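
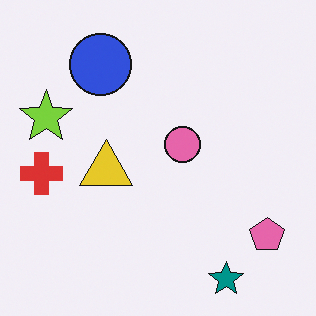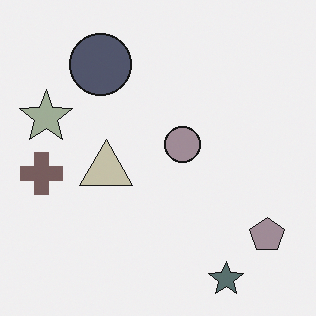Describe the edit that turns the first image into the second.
It was made much more muted (saturation change).

All colors are more muted and greyish — a global saturation change.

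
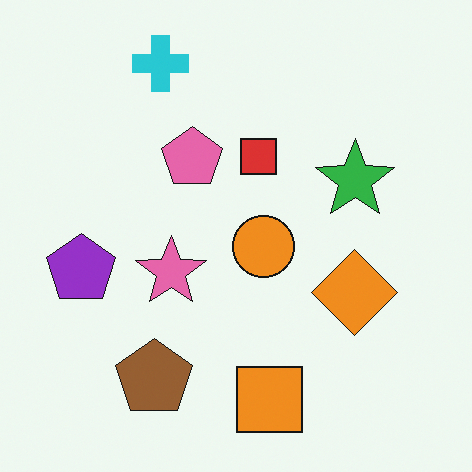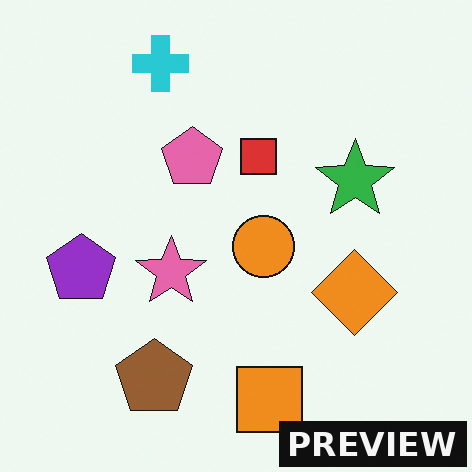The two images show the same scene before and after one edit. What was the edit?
This is the original image watermarked with the text "PREVIEW" in the lower-right corner.

A dark label reading "PREVIEW" appears in the lower-right corner.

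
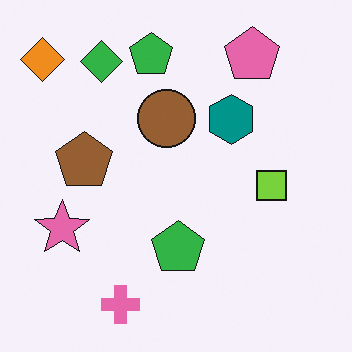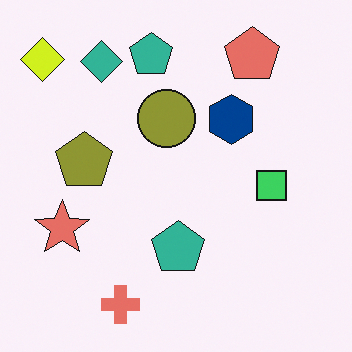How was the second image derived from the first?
This is the original image hue-shifted slightly.

Every shape's color has rotated by the same amount around the hue wheel — a uniform hue shift.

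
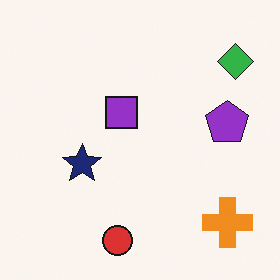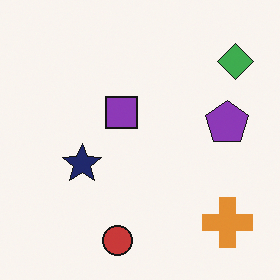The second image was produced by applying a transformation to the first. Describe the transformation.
The transformation is: slightly desaturated.

All colors are more muted and greyish — a global saturation change.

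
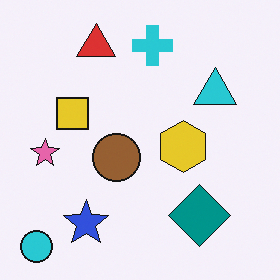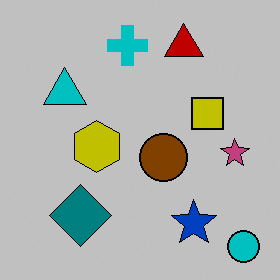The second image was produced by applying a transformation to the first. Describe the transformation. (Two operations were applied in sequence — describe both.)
It was heavily posterized to just a handful of flat colors, then flipped horizontally (left ↔ right).

Each flat color has snapped to a coarser quantized level — most visibly, the near-white background has dropped to a flat grey. The cyan circle is in the bottom-left of the first image and the bottom-right of the second — shapes on opposite sides of the vertical midline have swapped in a mirror flip.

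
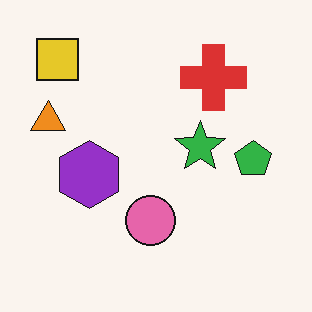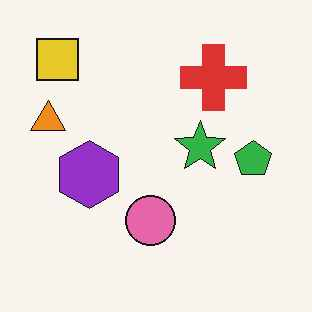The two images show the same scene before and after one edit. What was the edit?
This is the original image JPEG-compressed with visible artifacts.

Blocky 8×8 compression artifacts appear around shape edges and the flat background shows ringing — characteristic JPEG degradation.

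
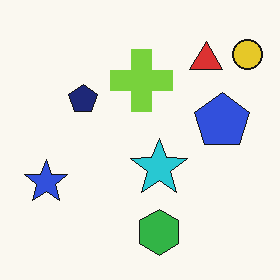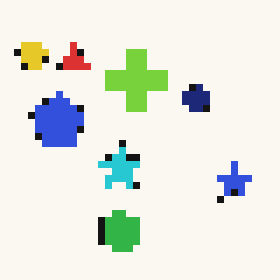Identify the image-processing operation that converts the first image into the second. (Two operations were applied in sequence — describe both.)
The second image is the first moderately pixelated, then flipped horizontally (left ↔ right).

Shapes are reduced to large square blocks; fine edges and outlines are lost — a downscale-then-upscale (mosaic) effect. The yellow circle is in the top-right of the first image and the top-left of the second — shapes on opposite sides of the vertical midline have swapped in a mirror flip.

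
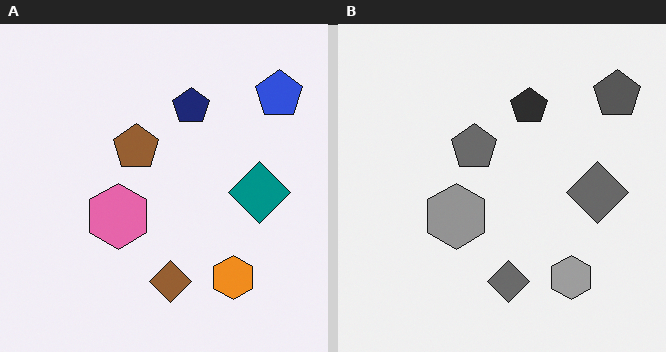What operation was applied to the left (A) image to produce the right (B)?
Converted to grayscale.

All color is removed — every shape is now a shade of grey.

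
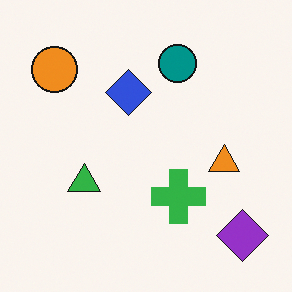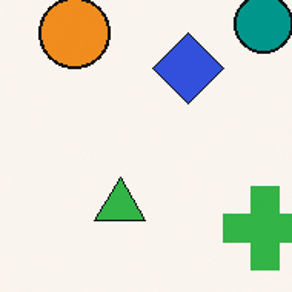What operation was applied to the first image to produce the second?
Cropped slightly and scaled back up.

The visible shapes are larger and the field of view is narrower; shapes near the original edges may be partly or wholly outside the frame — a crop-and-rescale.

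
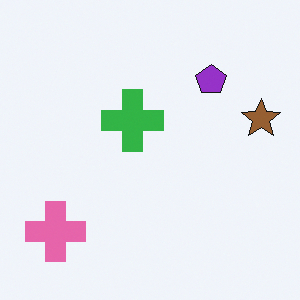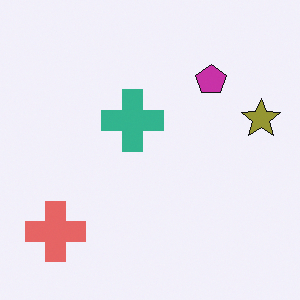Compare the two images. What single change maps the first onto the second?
It was hue-shifted slightly.

Every shape's color has rotated by the same amount around the hue wheel — a uniform hue shift.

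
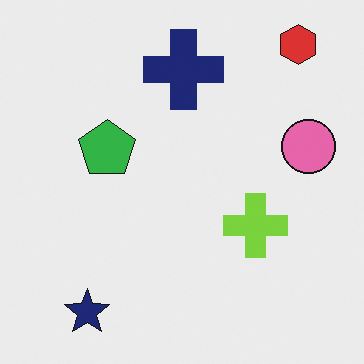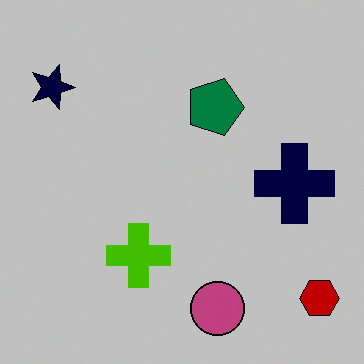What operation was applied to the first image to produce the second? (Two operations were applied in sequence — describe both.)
The second image is the first rotated 90° clockwise, then heavily posterized to just a handful of flat colors.

The red hexagon sits in the top-right of the first image and the bottom-right of the second — consistent with a whole-image 90° clockwise rotation. Each flat color has snapped to a coarser quantized level — most visibly, the near-white background has dropped to a flat grey.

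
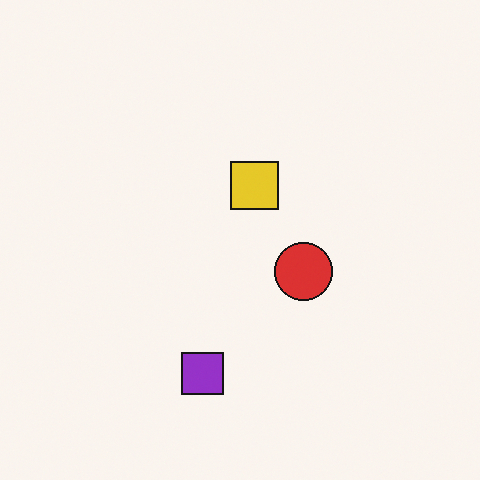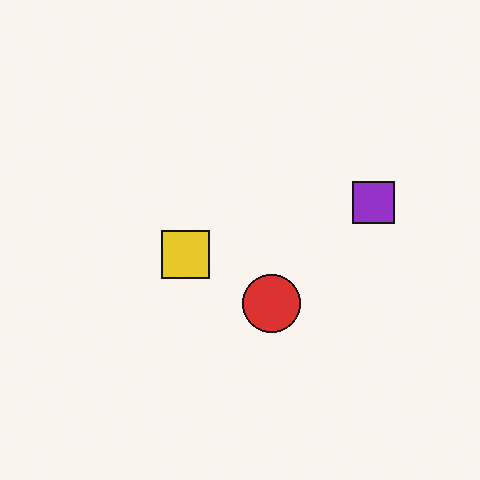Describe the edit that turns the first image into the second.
The image was transposed (reflected across the top-left ↔ bottom-right diagonal).

Shapes have swapped their row and column positions — what was in the top-right is now in the bottom-left — a diagonal reflection.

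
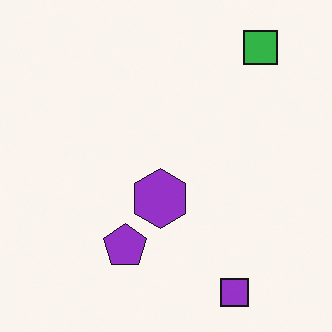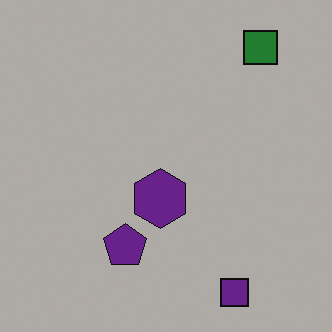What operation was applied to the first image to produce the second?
It was darkened a lot.

Every pixel — background and shapes alike — is uniformly darkened.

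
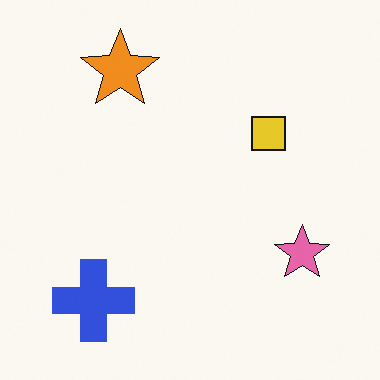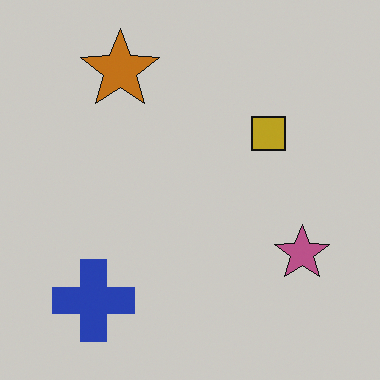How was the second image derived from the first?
This is the original image darkened a little.

Every pixel — background and shapes alike — is uniformly darkened.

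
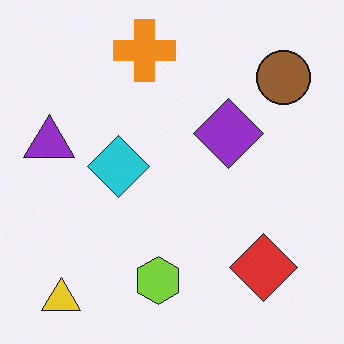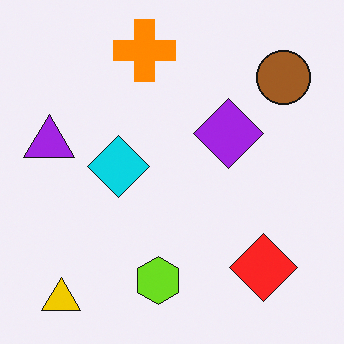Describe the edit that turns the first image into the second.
Slightly oversaturated.

All colors are more vivid — a global saturation change.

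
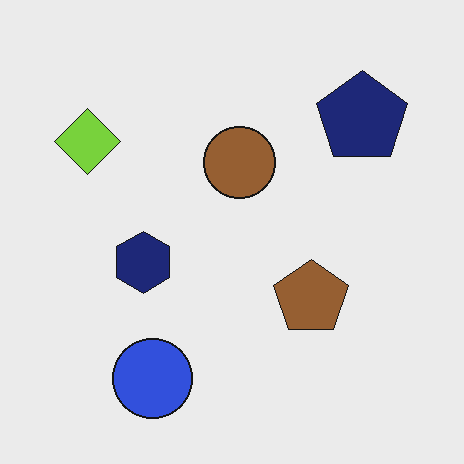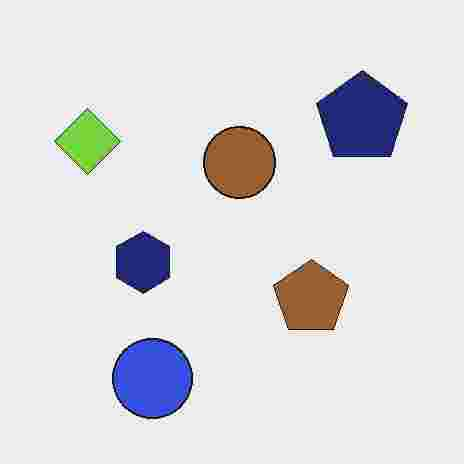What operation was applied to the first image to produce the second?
The second image is the first heavily JPEG-compressed with obvious blocking artifacts.

Blocky 8×8 compression artifacts appear around shape edges and the flat background shows ringing — characteristic JPEG degradation.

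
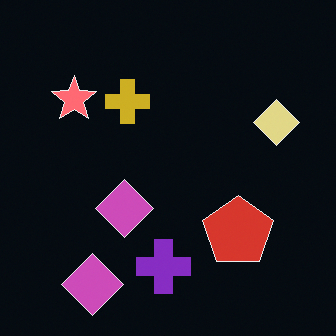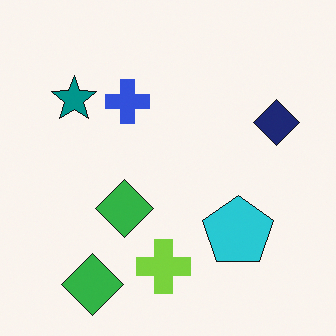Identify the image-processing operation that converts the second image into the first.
This is the original image color-inverted (negative).

The light background has become dark and every shape's color is its complement — a photographic negative.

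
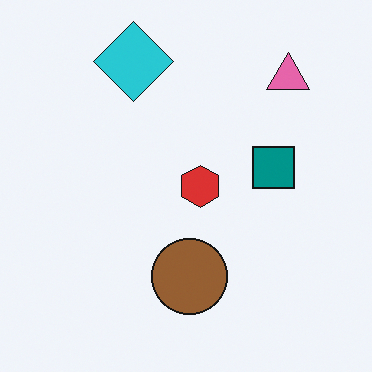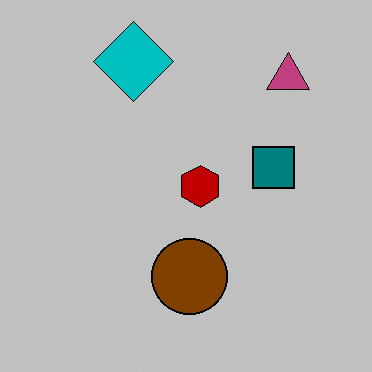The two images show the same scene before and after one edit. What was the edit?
The image was heavily posterized to just a handful of flat colors.

Each flat color has snapped to a coarser quantized level — most visibly, the near-white background has dropped to a flat grey.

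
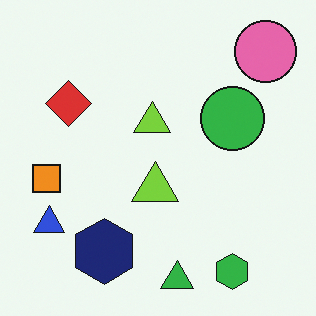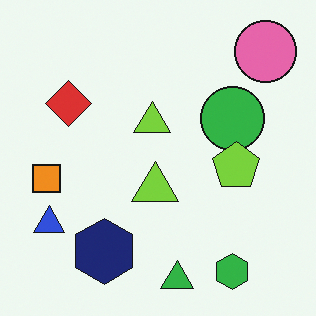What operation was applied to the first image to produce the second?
This is the original image overlaid with an additional lime pentagon.

A lime pentagon appears in the second image that is absent from the first.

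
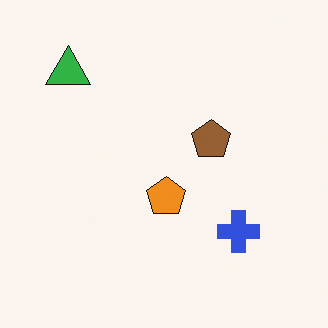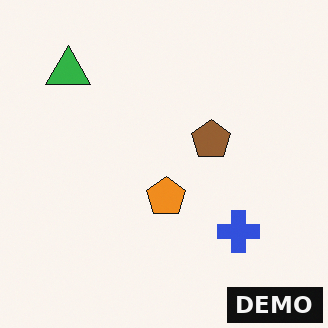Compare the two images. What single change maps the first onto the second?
Watermarked with the text "DEMO" in the lower-right corner.

A dark label reading "DEMO" appears in the lower-right corner.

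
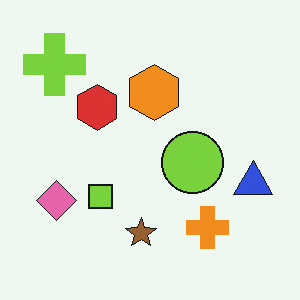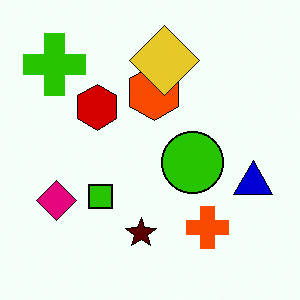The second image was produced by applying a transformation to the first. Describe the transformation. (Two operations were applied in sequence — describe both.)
Boosted in contrast, then overlaid with an additional yellow diamond.

Tones are pushed away from mid-grey across the whole image — a global contrast change. A yellow diamond appears in the second image that is absent from the first.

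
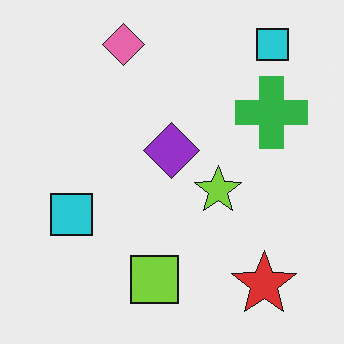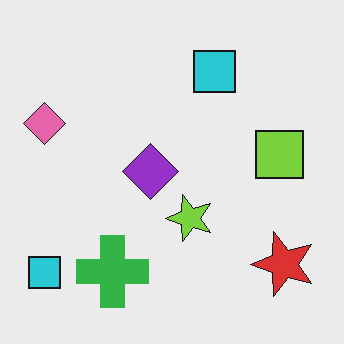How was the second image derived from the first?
The second image is the first transposed (reflected across the top-left ↔ bottom-right diagonal).

Shapes have swapped their row and column positions — what was in the top-right is now in the bottom-left — a diagonal reflection.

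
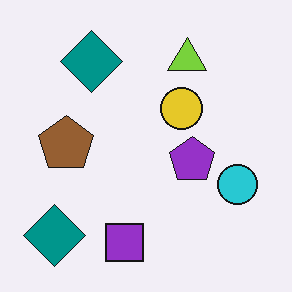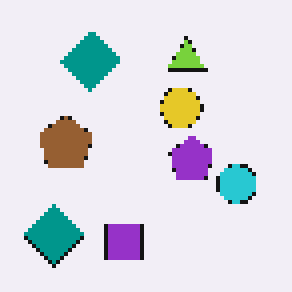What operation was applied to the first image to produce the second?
This is the original image mildly pixelated.

Shapes are reduced to large square blocks; fine edges and outlines are lost — a downscale-then-upscale (mosaic) effect.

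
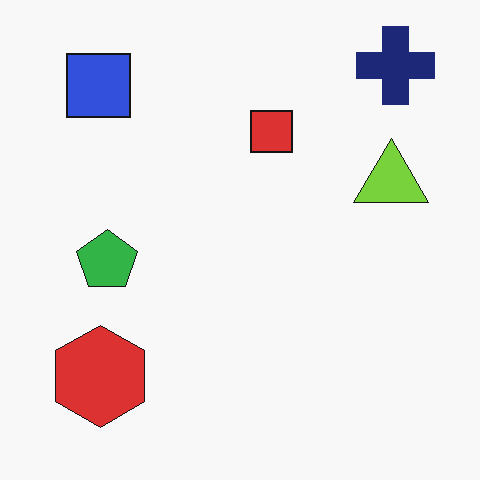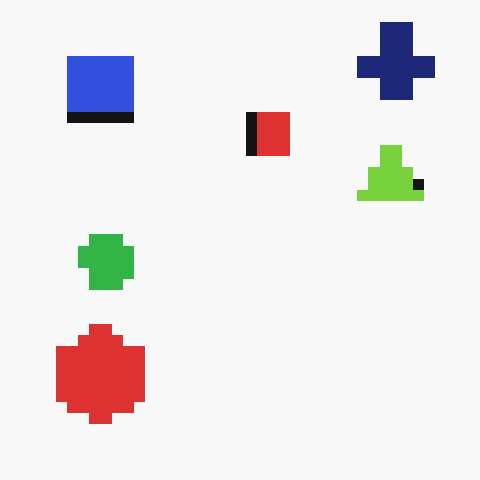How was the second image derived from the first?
The second image is the first coarsely pixelated.

Shapes are reduced to large square blocks; fine edges and outlines are lost — a downscale-then-upscale (mosaic) effect.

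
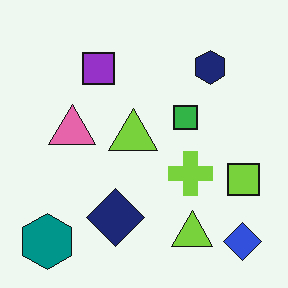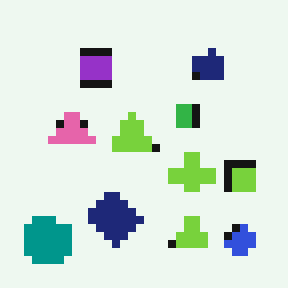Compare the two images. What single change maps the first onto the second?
The image was pixelated into visible square blocks.

Shapes are reduced to large square blocks; fine edges and outlines are lost — a downscale-then-upscale (mosaic) effect.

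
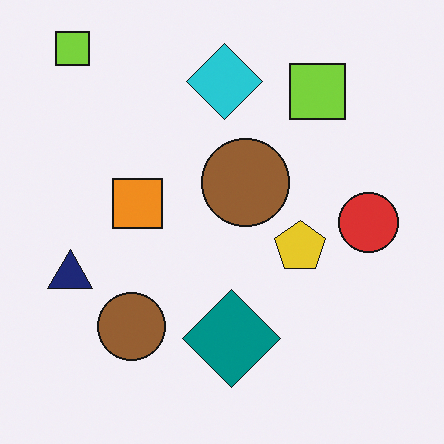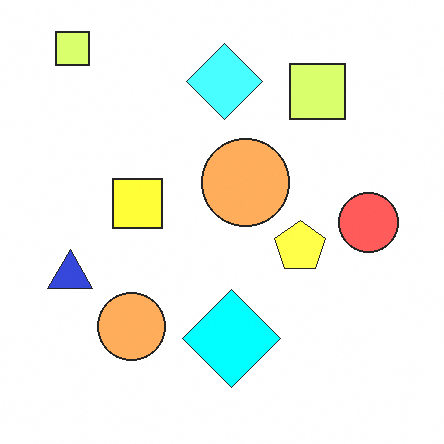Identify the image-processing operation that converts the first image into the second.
It was brightened a lot.

Every pixel — background and shapes alike — is uniformly brightened.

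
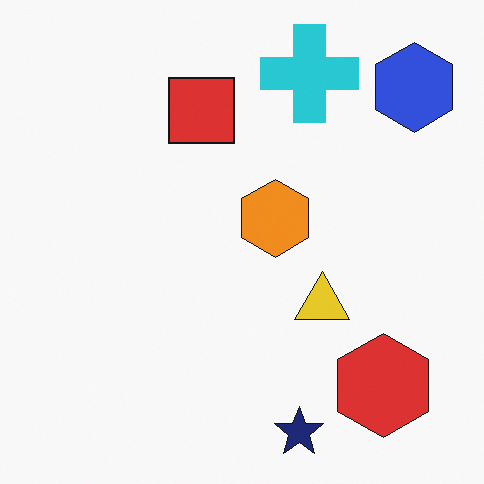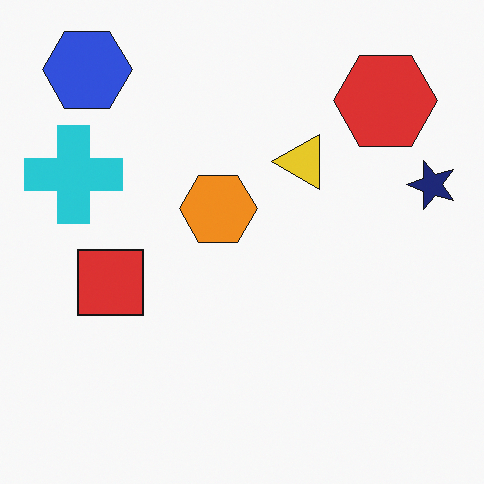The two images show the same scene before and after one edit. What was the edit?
The transformation is: rotated 90° counter-clockwise.

The blue hexagon sits in the top-right of the first image and the top-left of the second — consistent with a whole-image 90° counter-clockwise rotation.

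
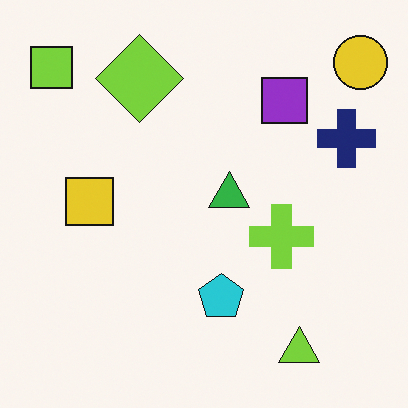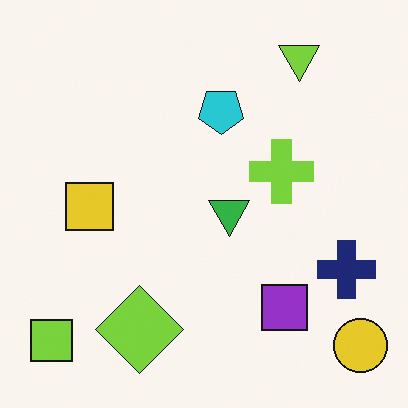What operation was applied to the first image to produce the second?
It was flipped vertically (top ↔ bottom).

The lime triangle is in the bottom-right of the first image and the top-right of the second — shapes on opposite sides of the horizontal midline have swapped in a mirror flip.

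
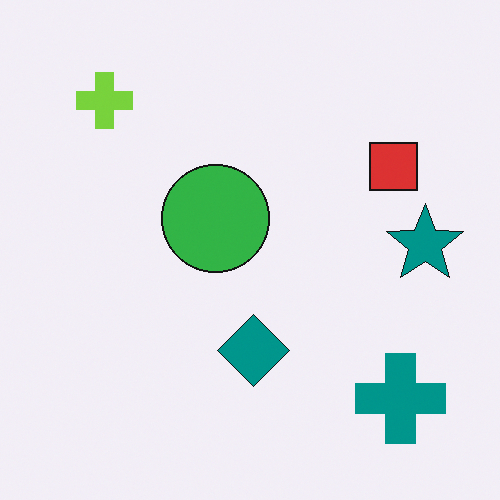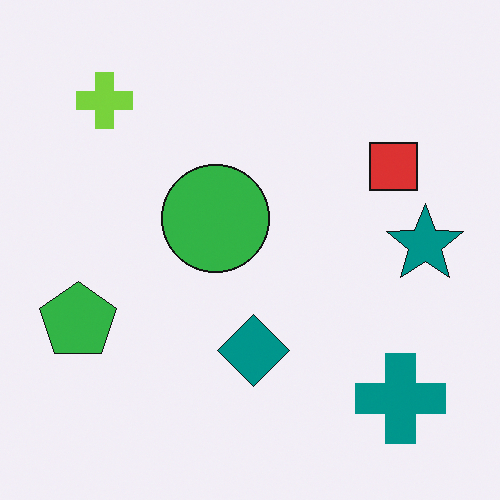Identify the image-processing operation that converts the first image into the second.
It was overlaid with an additional green pentagon.

A green pentagon appears in the second image that is absent from the first.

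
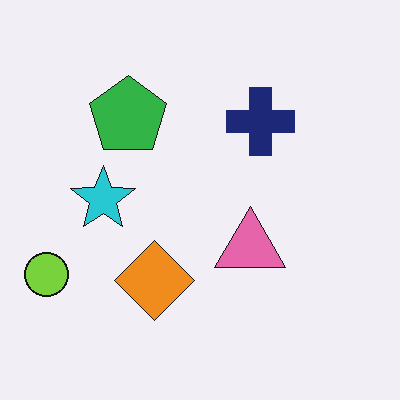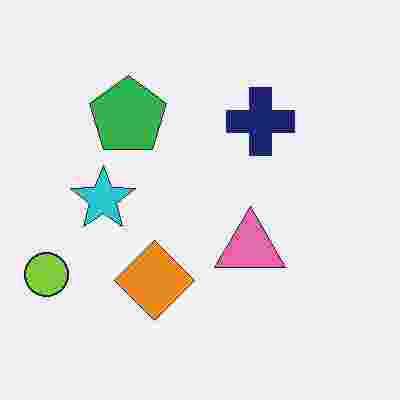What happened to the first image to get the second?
The image was degraded with heavy JPEG compression.

Blocky 8×8 compression artifacts appear around shape edges and the flat background shows ringing — characteristic JPEG degradation.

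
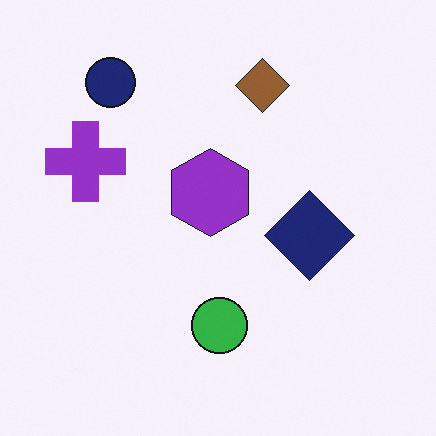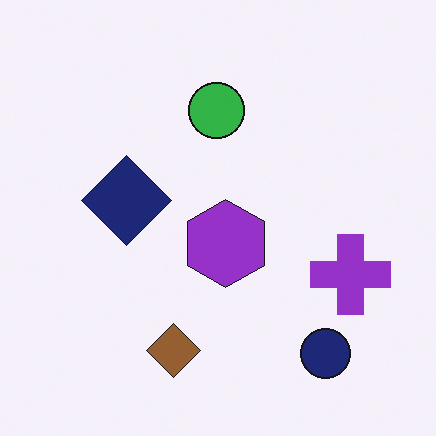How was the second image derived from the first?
This is the original image rotated 180°.

The navy circle sits in the top-left of the first image and the bottom-right of the second — consistent with a whole-image 180° rotation.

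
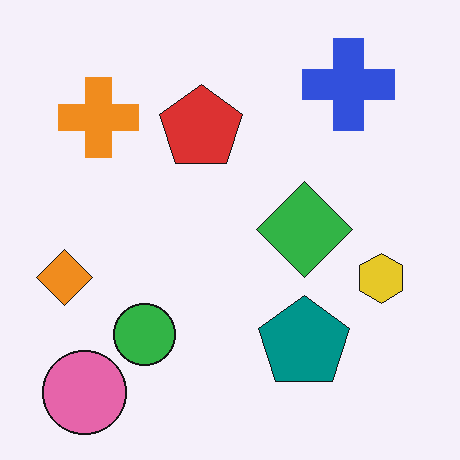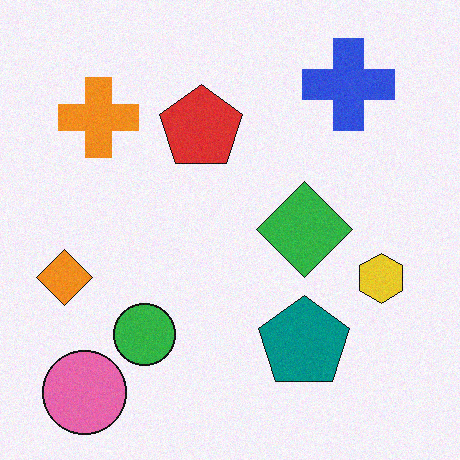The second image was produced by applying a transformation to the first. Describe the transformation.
Degraded with a light layer of grain.

Random speckle covers the whole image, including the flat background.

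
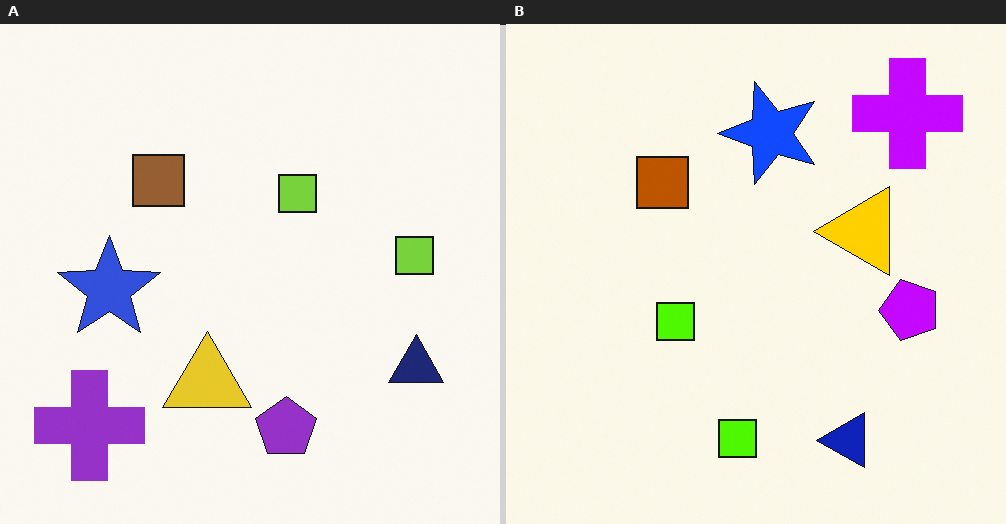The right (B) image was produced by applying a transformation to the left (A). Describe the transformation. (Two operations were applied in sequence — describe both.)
This is the original image transposed (reflected across the top-left ↔ bottom-right diagonal), then made much more vivid (saturation change).

Shapes have swapped their row and column positions — what was in the top-right is now in the bottom-left — a diagonal reflection. All colors are more vivid — a global saturation change.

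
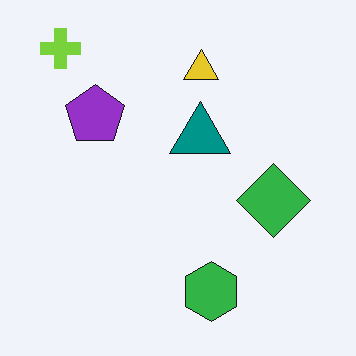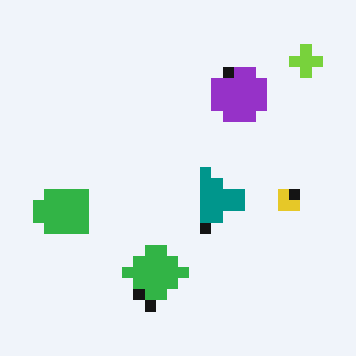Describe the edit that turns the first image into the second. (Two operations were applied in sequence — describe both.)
Heavily pixelated into large blocks, then rotated 90° clockwise.

Shapes are reduced to large square blocks; fine edges and outlines are lost — a downscale-then-upscale (mosaic) effect. The lime cross sits in the top-left of the first image and the top-right of the second — consistent with a whole-image 90° clockwise rotation.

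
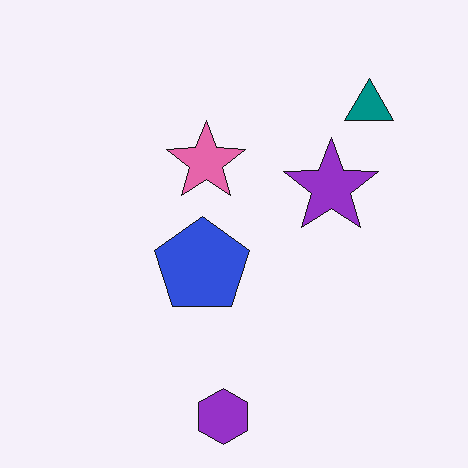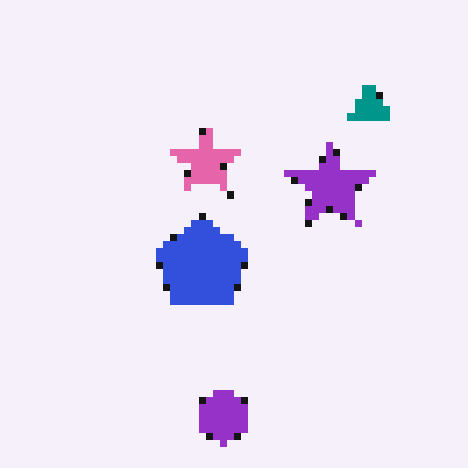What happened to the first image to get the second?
This is the original image moderately pixelated.

Shapes are reduced to large square blocks; fine edges and outlines are lost — a downscale-then-upscale (mosaic) effect.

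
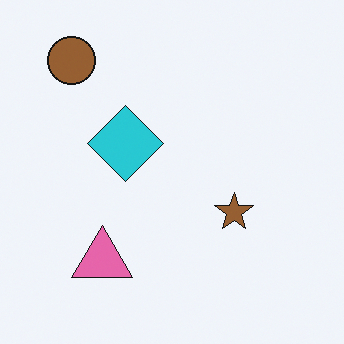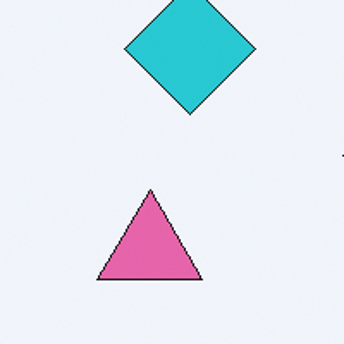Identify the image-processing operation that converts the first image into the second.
This is the original image cropped to a noticeably smaller region and rescaled.

The visible shapes are larger and the field of view is narrower; shapes near the original edges may be partly or wholly outside the frame — a crop-and-rescale.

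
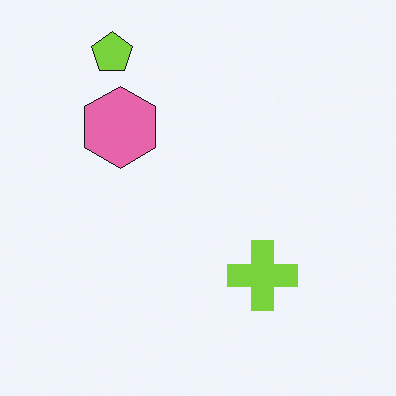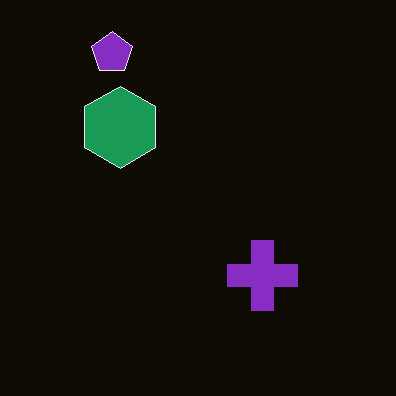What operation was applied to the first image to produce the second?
The second image is the first color-inverted (negative).

The light background has become dark and every shape's color is its complement — a photographic negative.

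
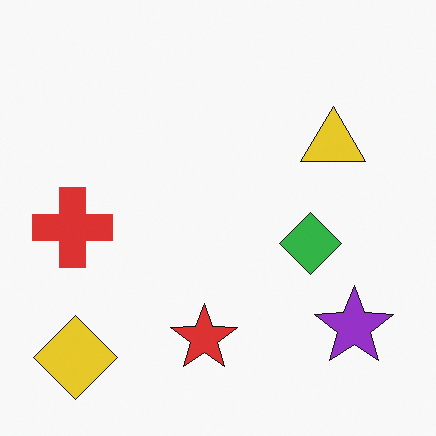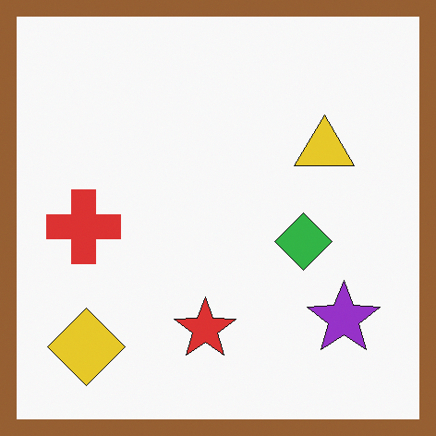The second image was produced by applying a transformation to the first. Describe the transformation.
Framed with a brown border.

A solid brown frame runs around the edge of the second image, with the content slightly shrunk inside it.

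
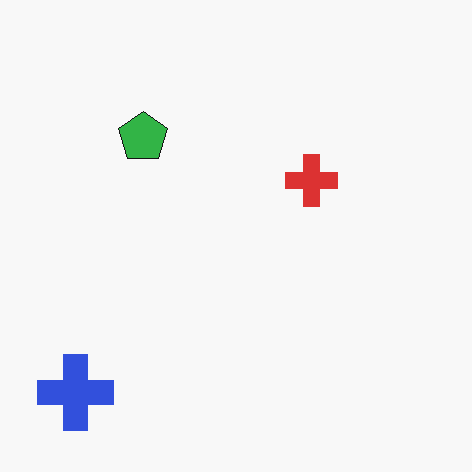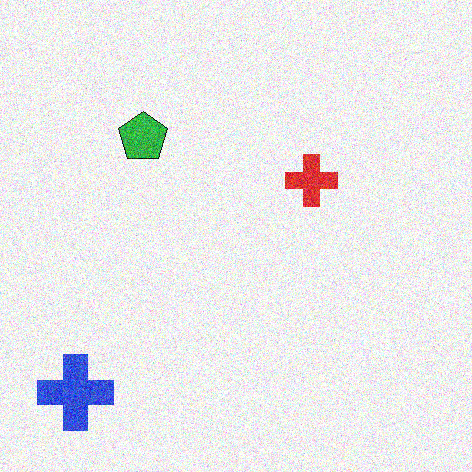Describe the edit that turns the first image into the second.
The image was degraded with a thick layer of grain.

Random speckle covers the whole image, including the flat background.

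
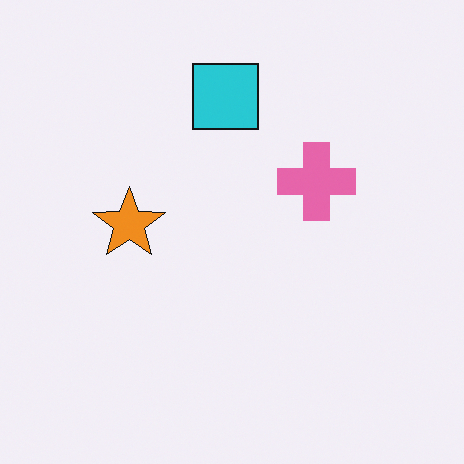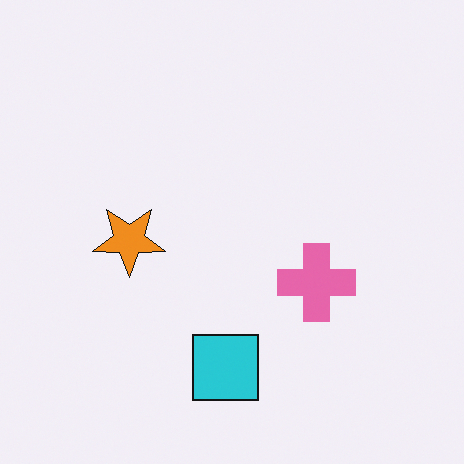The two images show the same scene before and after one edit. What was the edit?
It was flipped vertically (top ↔ bottom).

The cyan square is in the top of the first image and the bottom of the second — shapes on opposite sides of the horizontal midline have swapped in a mirror flip.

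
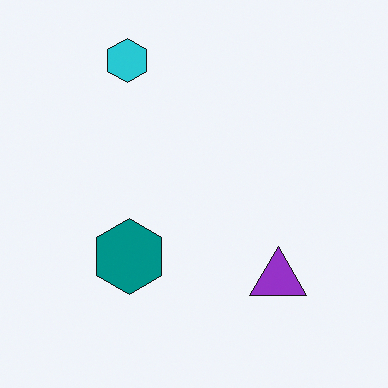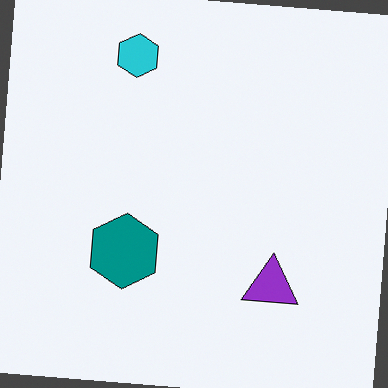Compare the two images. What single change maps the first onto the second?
It was rotated clockwise by a small amount.

Every shape is tilted by the same angle and the image corners show triangular fill wedges — a whole-image rotation by a non-right angle.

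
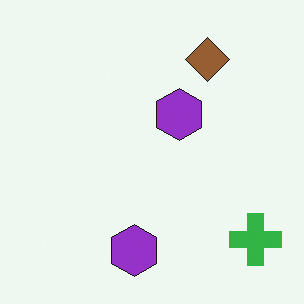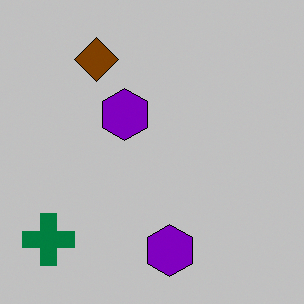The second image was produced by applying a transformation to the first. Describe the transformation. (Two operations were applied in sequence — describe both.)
The image was flipped horizontally (left ↔ right), then heavily posterized to just a handful of flat colors.

The green cross is in the bottom-right of the first image and the bottom-left of the second — shapes on opposite sides of the vertical midline have swapped in a mirror flip. Each flat color has snapped to a coarser quantized level — most visibly, the near-white background has dropped to a flat grey.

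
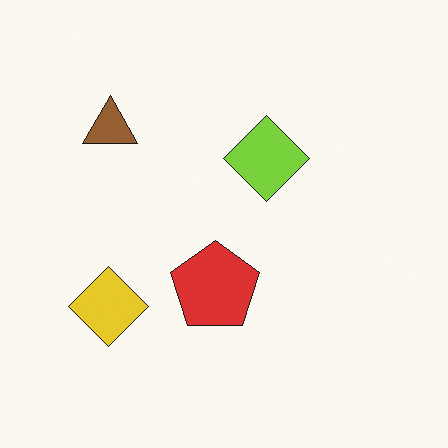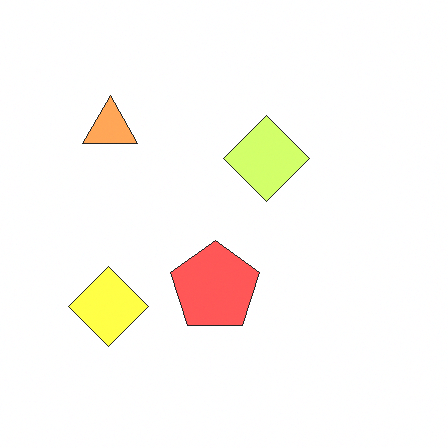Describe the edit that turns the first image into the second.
The second image is the first brightened a lot.

Every pixel — background and shapes alike — is uniformly brightened.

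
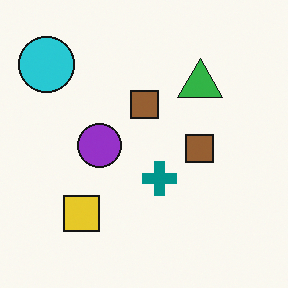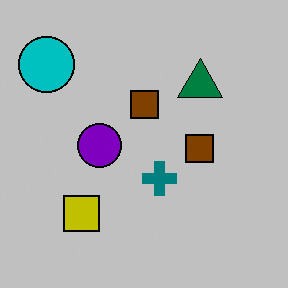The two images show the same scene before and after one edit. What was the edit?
Heavily posterized to just a handful of flat colors.

Each flat color has snapped to a coarser quantized level — most visibly, the near-white background has dropped to a flat grey.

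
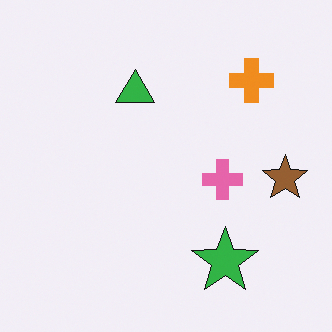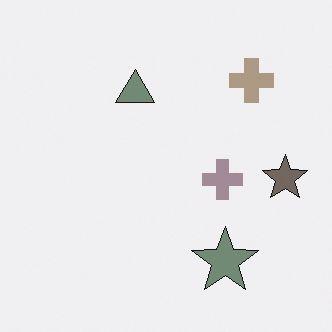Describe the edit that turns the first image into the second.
This is the original image made much more muted (saturation change).

All colors are more muted and greyish — a global saturation change.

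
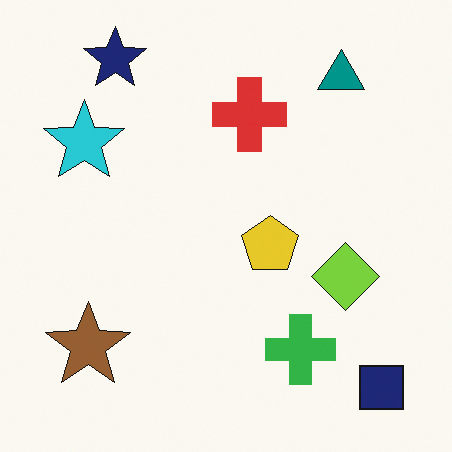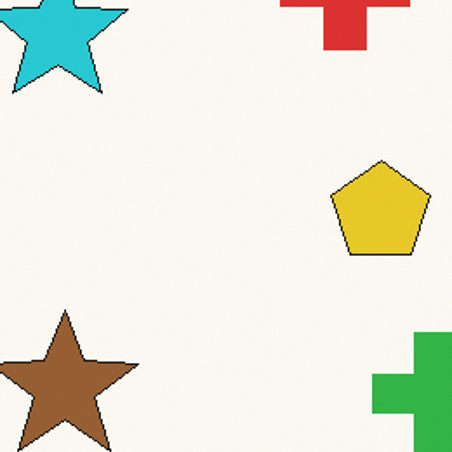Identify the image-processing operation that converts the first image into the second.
It was cropped to a noticeably smaller region and rescaled.

The visible shapes are larger and the field of view is narrower; shapes near the original edges may be partly or wholly outside the frame — a crop-and-rescale.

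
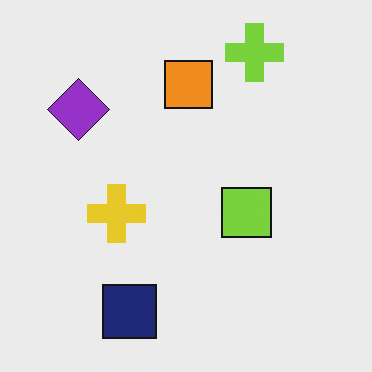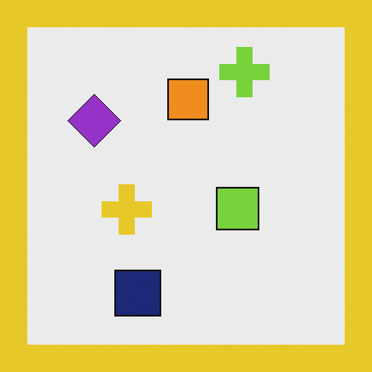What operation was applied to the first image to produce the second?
The transformation is: framed with a yellow border.

A solid yellow frame runs around the edge of the second image, with the content slightly shrunk inside it.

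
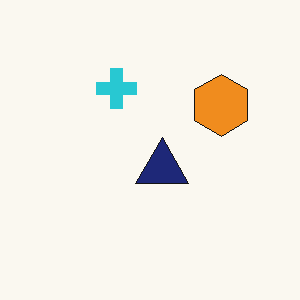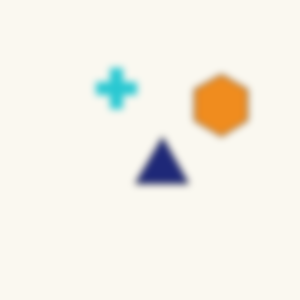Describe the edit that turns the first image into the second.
The transformation is: noticeably gaussian-blurred.

Shape edges and outlines are uniformly softened across the whole image.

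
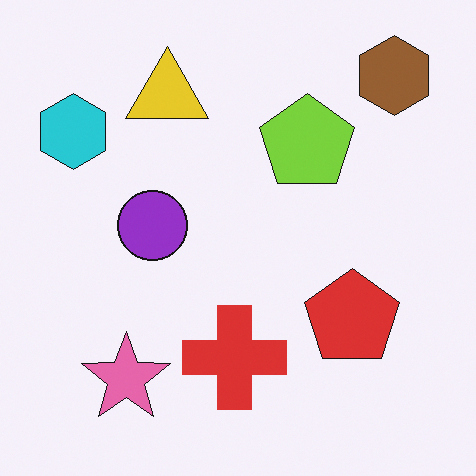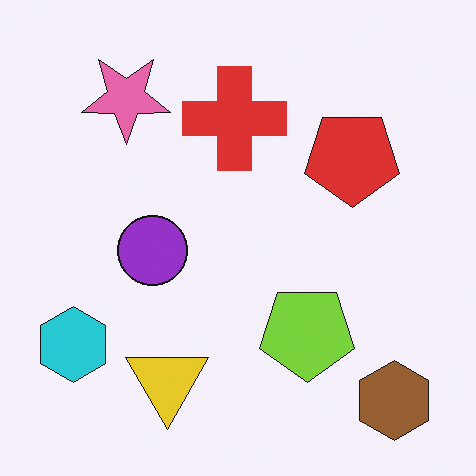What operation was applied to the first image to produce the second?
It was flipped vertically (top ↔ bottom).

The brown hexagon is in the top-right of the first image and the bottom-right of the second — shapes on opposite sides of the horizontal midline have swapped in a mirror flip.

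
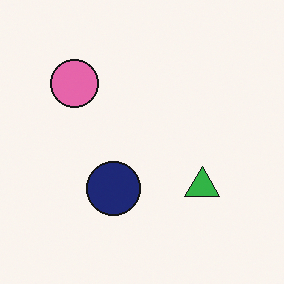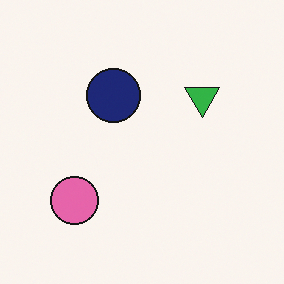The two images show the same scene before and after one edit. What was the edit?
It was flipped vertically (top ↔ bottom).

The pink circle is in the top-left of the first image and the bottom-left of the second — shapes on opposite sides of the horizontal midline have swapped in a mirror flip.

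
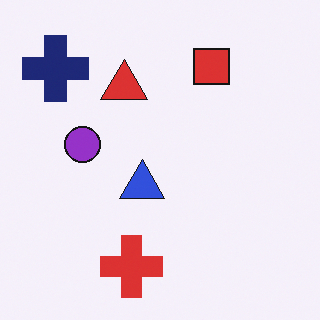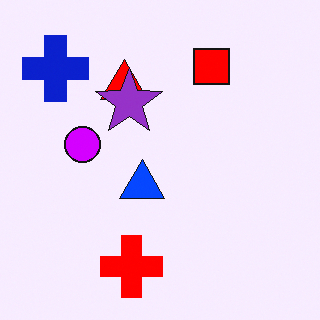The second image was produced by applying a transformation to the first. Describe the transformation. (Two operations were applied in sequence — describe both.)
It was heavily oversaturated, then overlaid with an additional purple star.

All colors are more vivid — a global saturation change. A purple star appears in the second image that is absent from the first.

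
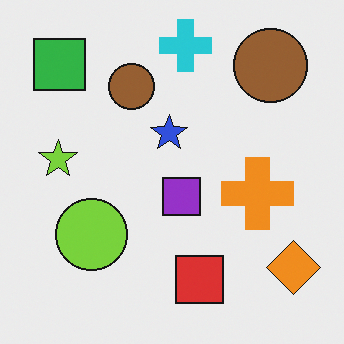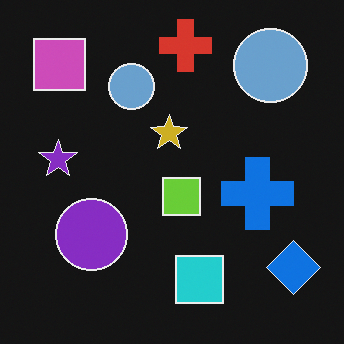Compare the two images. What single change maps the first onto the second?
The transformation is: color-inverted (negative).

The light background has become dark and every shape's color is its complement — a photographic negative.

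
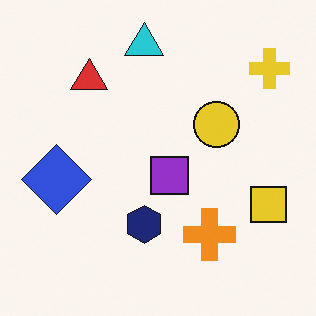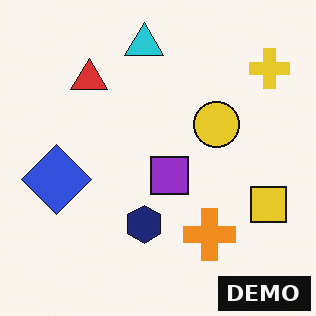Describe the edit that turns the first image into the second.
This is the original image watermarked with the text "DEMO" in the lower-right corner.

A dark label reading "DEMO" appears in the lower-right corner.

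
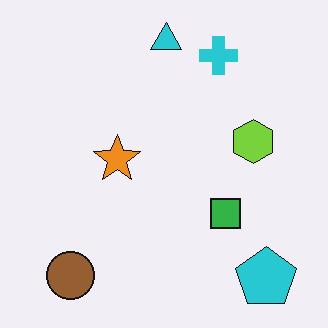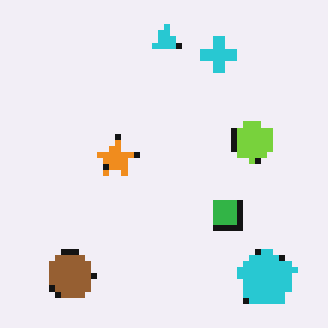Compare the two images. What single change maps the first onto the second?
This is the original image pixelated into visible square blocks.

Shapes are reduced to large square blocks; fine edges and outlines are lost — a downscale-then-upscale (mosaic) effect.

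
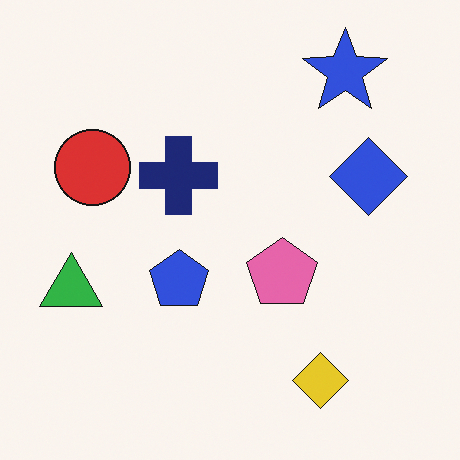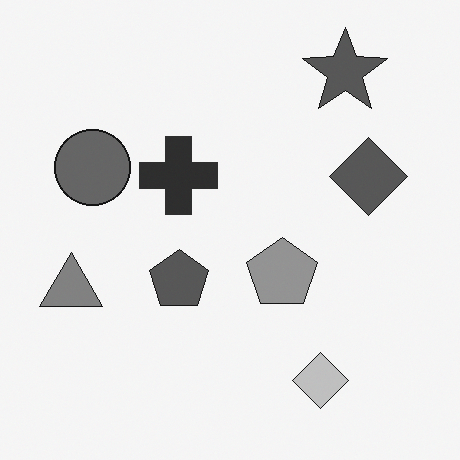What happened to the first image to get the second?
This is the original image converted to grayscale.

All color is removed — every shape is now a shade of grey.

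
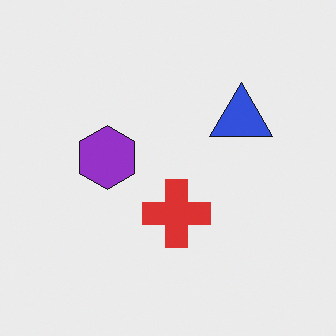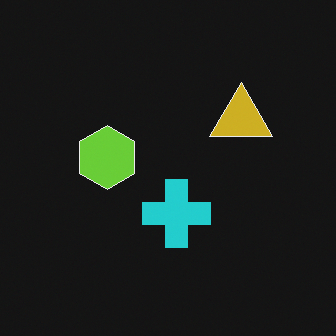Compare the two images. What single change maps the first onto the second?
It was color-inverted (negative).

The light background has become dark and every shape's color is its complement — a photographic negative.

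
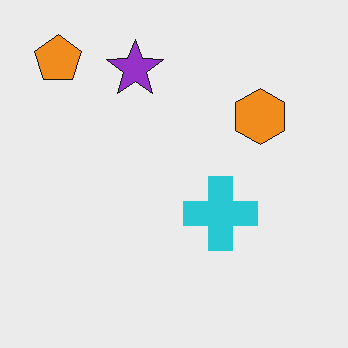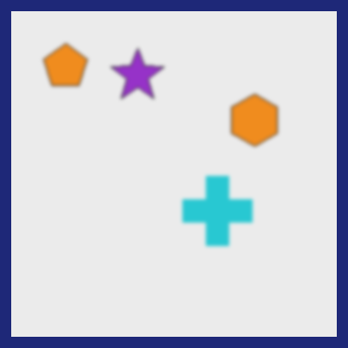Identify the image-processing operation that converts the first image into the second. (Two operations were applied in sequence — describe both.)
Given a subtle gaussian blur, then framed with a navy border.

Shape edges and outlines are uniformly softened across the whole image. A solid navy frame runs around the edge of the second image, with the content slightly shrunk inside it.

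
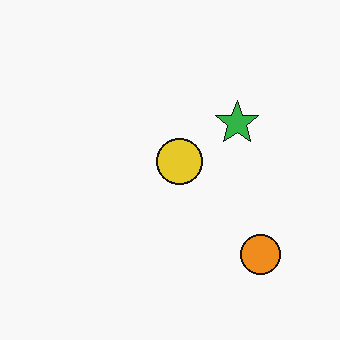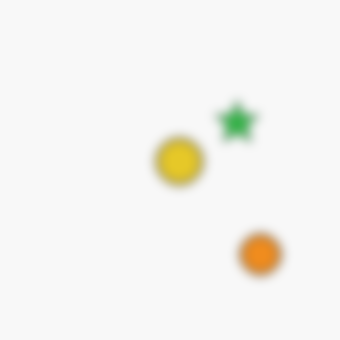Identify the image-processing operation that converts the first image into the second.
The second image is the first heavily blurred.

Shape edges and outlines are uniformly softened across the whole image.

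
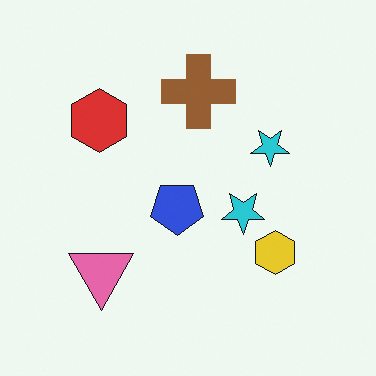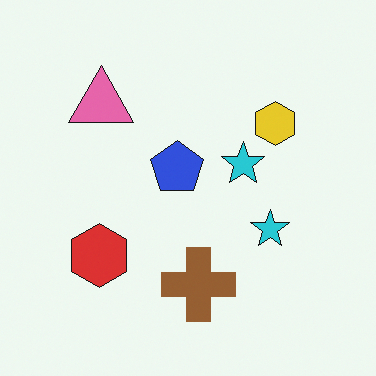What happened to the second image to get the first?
This is the original image flipped vertically (top ↔ bottom).

The brown cross is in the bottom of the second image and the top of the first — shapes on opposite sides of the horizontal midline have swapped in a mirror flip.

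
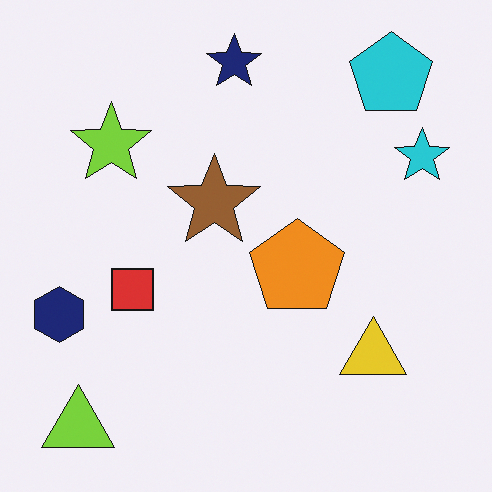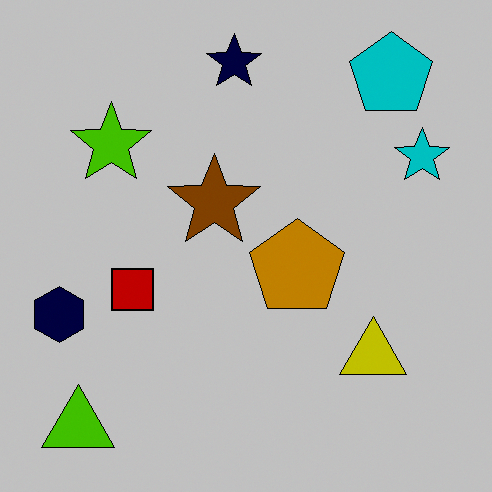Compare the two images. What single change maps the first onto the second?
The transformation is: heavily posterized to just a handful of flat colors.

Each flat color has snapped to a coarser quantized level — most visibly, the near-white background has dropped to a flat grey.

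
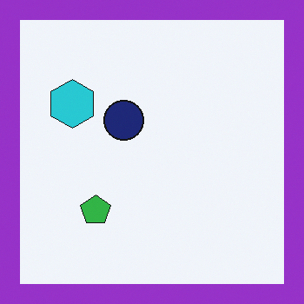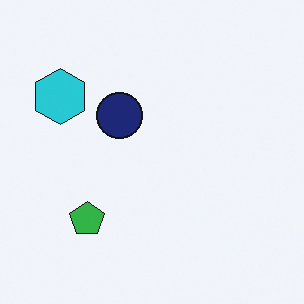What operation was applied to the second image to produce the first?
The transformation is: framed with a purple border.

A solid purple frame runs around the edge of the first image, with the content slightly shrunk inside it.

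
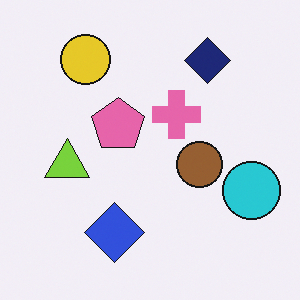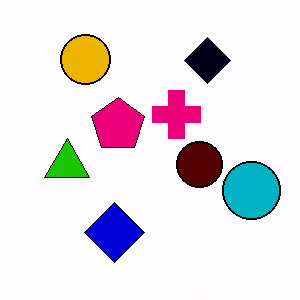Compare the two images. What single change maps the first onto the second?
Given much higher contrast.

Tones are pushed away from mid-grey across the whole image — a global contrast change.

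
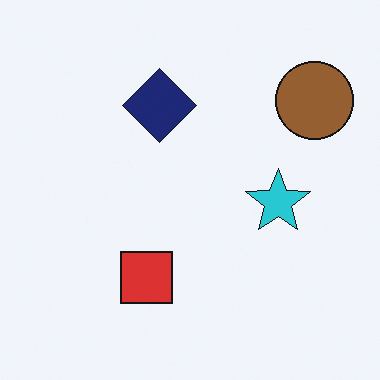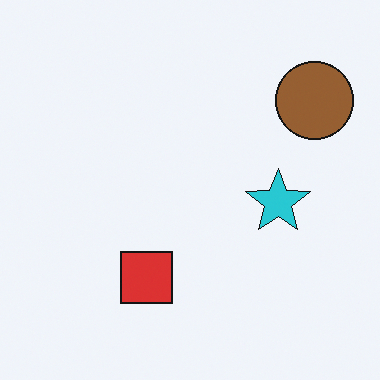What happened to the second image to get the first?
It was overlaid with an additional navy diamond.

A navy diamond appears in the first image that is absent from the second.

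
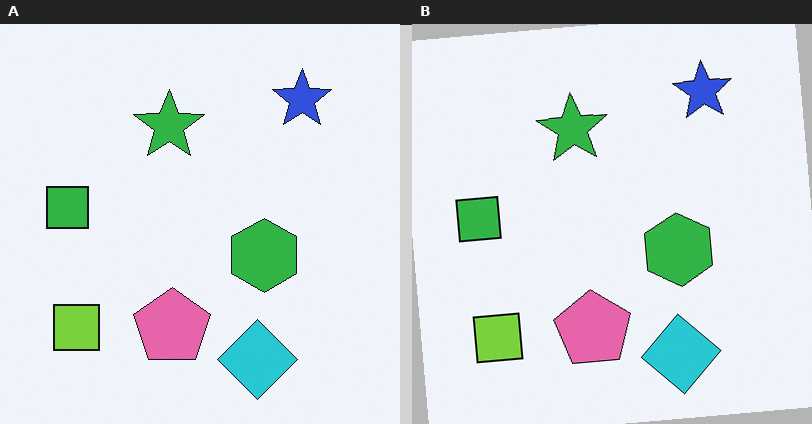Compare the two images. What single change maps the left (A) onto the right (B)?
The image was rotated counter-clockwise by a small amount.

Every shape is tilted by the same angle and the image corners show triangular fill wedges — a whole-image rotation by a non-right angle.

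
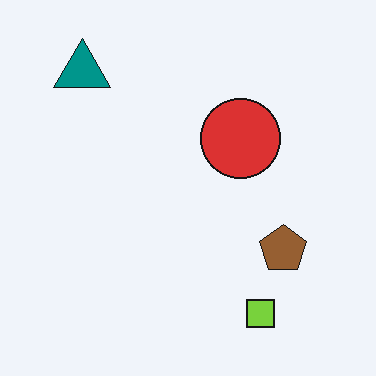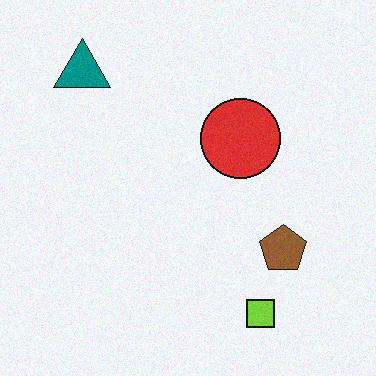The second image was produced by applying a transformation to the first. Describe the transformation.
This is the original image degraded with light additive noise.

Random speckle covers the whole image, including the flat background.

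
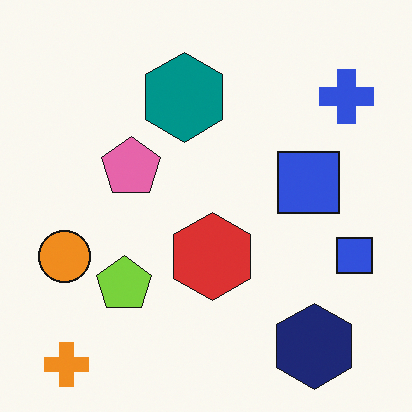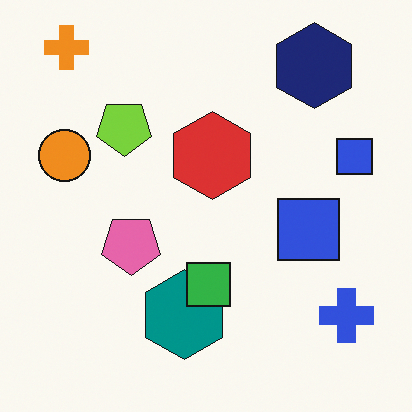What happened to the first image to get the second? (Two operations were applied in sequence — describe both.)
It was flipped vertically (top ↔ bottom), then overlaid with an additional green square.

The orange cross is in the bottom-left of the first image and the top-left of the second — shapes on opposite sides of the horizontal midline have swapped in a mirror flip. A green square appears in the second image that is absent from the first.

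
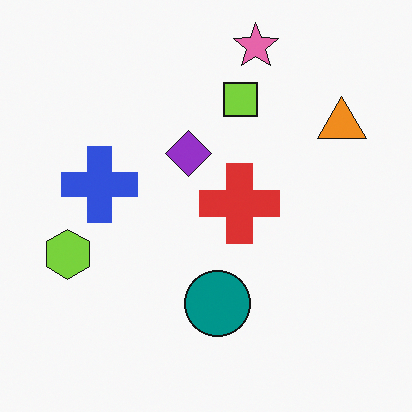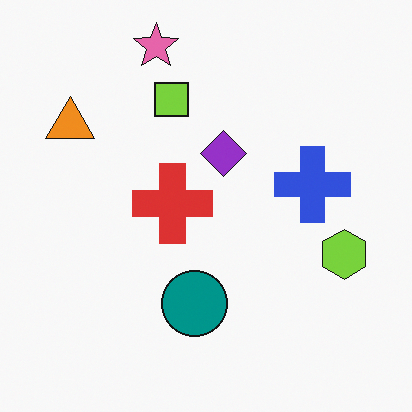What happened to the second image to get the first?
The first image is the second flipped horizontally (left ↔ right).

The lime hexagon is in the right of the second image and the left of the first — shapes on opposite sides of the vertical midline have swapped in a mirror flip.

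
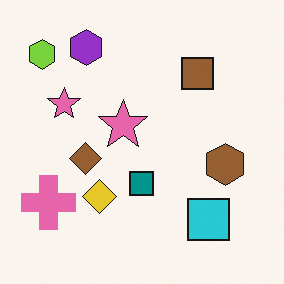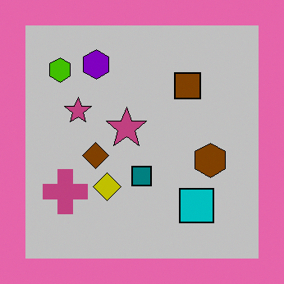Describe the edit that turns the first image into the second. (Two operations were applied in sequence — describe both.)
It was heavily posterized to just a handful of flat colors, then framed with a pink border.

Each flat color has snapped to a coarser quantized level — most visibly, the near-white background has dropped to a flat grey. A solid pink frame runs around the edge of the second image, with the content slightly shrunk inside it.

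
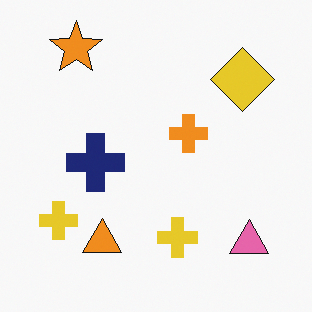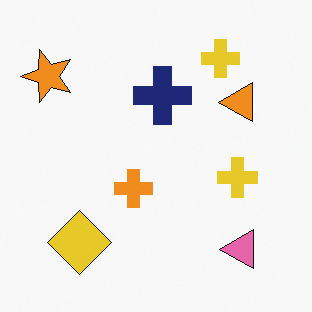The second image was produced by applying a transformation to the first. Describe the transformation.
Transposed (reflected across the top-left ↔ bottom-right diagonal).

Shapes have swapped their row and column positions — what was in the top-right is now in the bottom-left — a diagonal reflection.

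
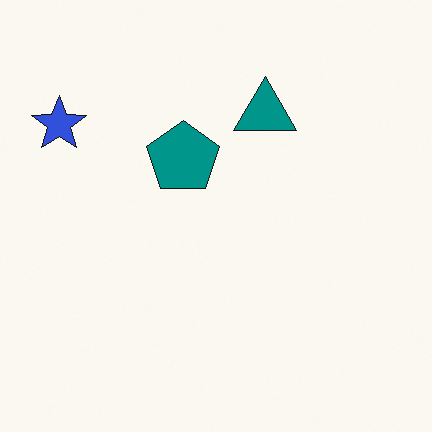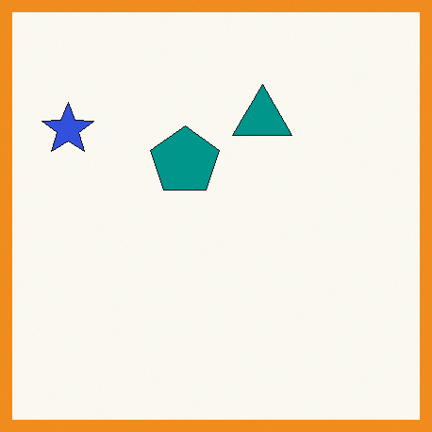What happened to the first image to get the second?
The transformation is: framed with a orange border.

A solid orange frame runs around the edge of the second image, with the content slightly shrunk inside it.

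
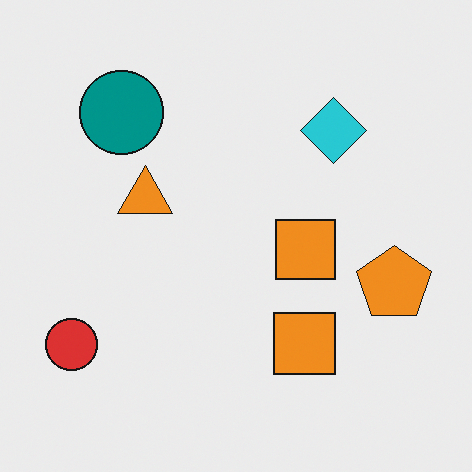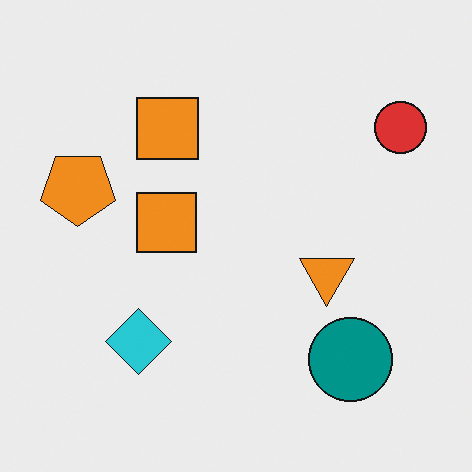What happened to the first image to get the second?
The second image is the first rotated 180°.

The red circle sits in the bottom-left of the first image and the top-right of the second — consistent with a whole-image 180° rotation.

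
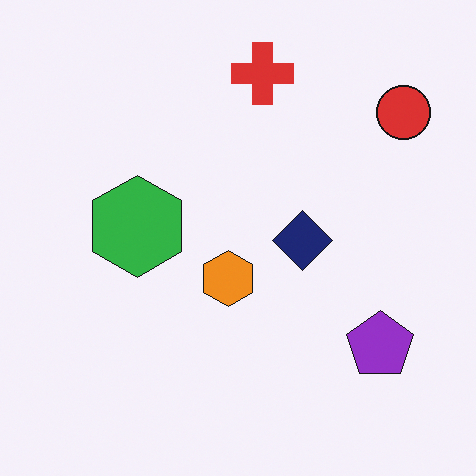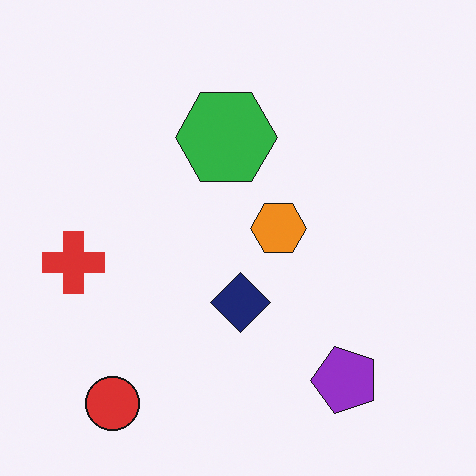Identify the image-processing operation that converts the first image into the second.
The image was transposed (reflected across the top-left ↔ bottom-right diagonal).

Shapes have swapped their row and column positions — what was in the top-right is now in the bottom-left — a diagonal reflection.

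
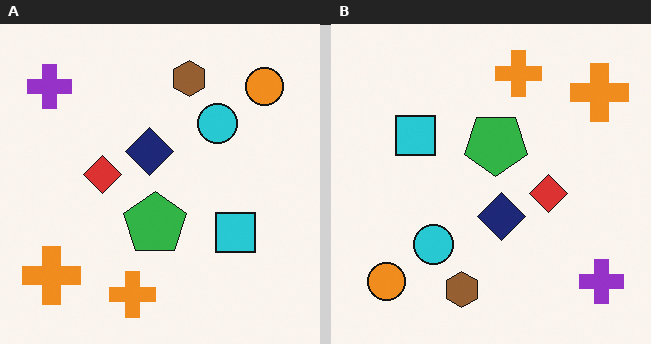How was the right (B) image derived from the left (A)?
The transformation is: rotated 180°.

The purple cross sits in the top-left of the left (A) image and the bottom-right of the right (B) — consistent with a whole-image 180° rotation.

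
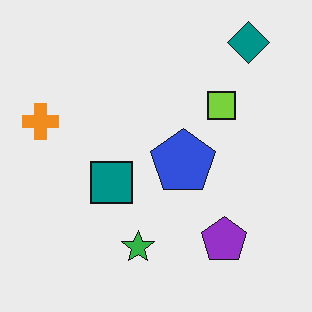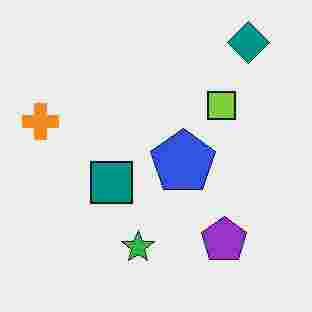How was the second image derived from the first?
The image was degraded with heavy JPEG compression.

Blocky 8×8 compression artifacts appear around shape edges and the flat background shows ringing — characteristic JPEG degradation.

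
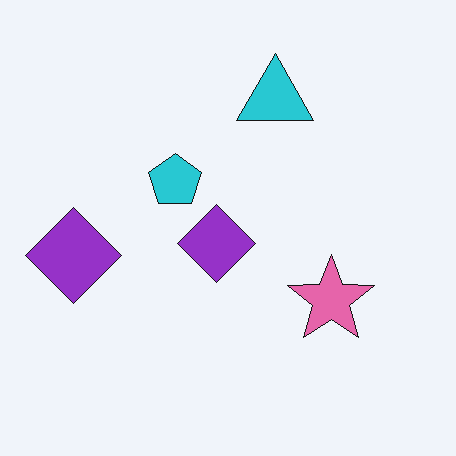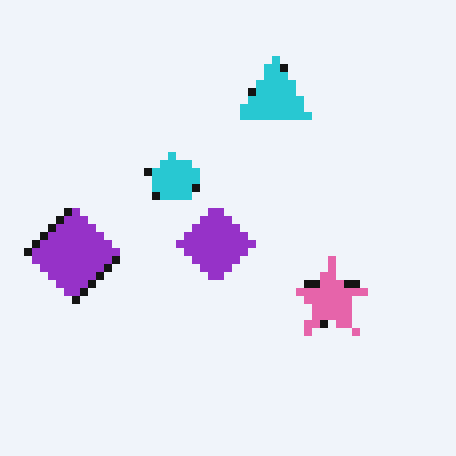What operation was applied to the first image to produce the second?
The second image is the first moderately pixelated.

Shapes are reduced to large square blocks; fine edges and outlines are lost — a downscale-then-upscale (mosaic) effect.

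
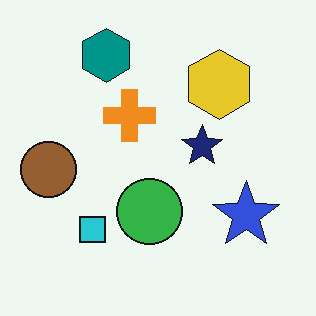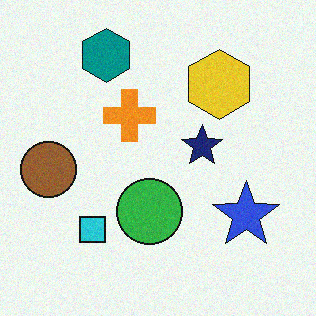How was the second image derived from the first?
The transformation is: degraded with light additive noise.

Random speckle covers the whole image, including the flat background.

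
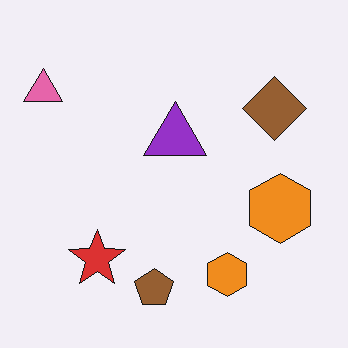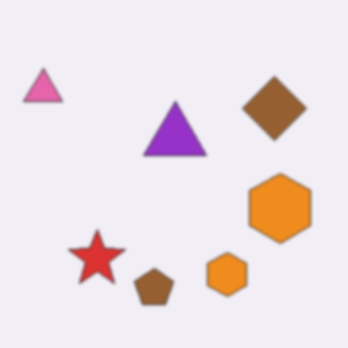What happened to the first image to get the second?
The transformation is: lightly blurred.

Shape edges and outlines are uniformly softened across the whole image.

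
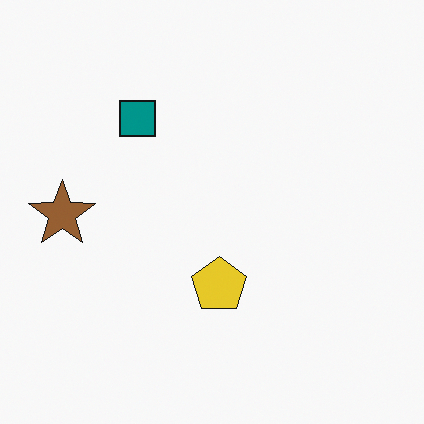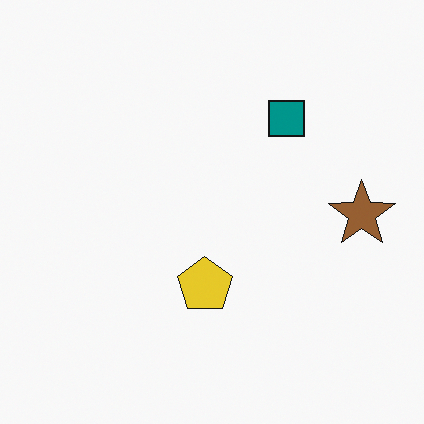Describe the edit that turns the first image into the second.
Flipped horizontally (left ↔ right).

The brown star is in the left of the first image and the right of the second — shapes on opposite sides of the vertical midline have swapped in a mirror flip.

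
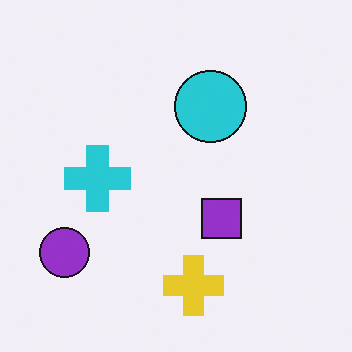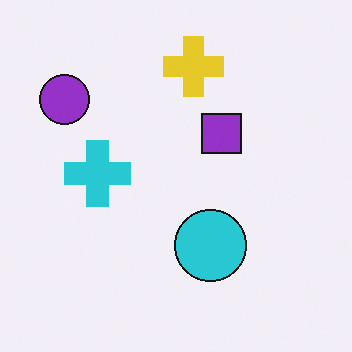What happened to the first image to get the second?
This is the original image flipped vertically (top ↔ bottom).

The yellow cross is in the bottom of the first image and the top of the second — shapes on opposite sides of the horizontal midline have swapped in a mirror flip.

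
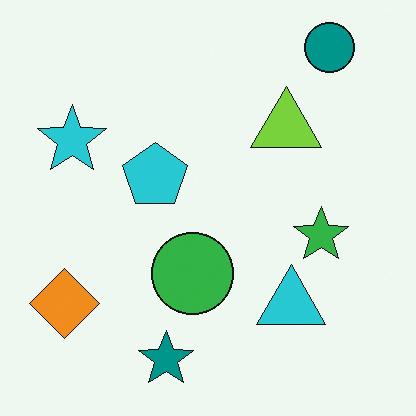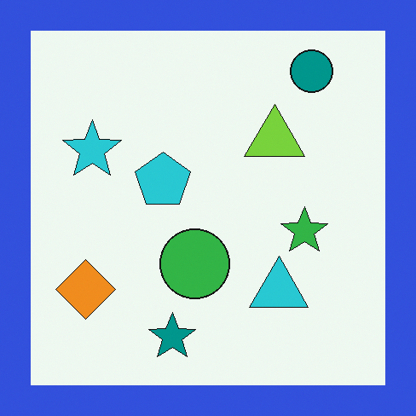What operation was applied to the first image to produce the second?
The image was framed with a blue border.

A solid blue frame runs around the edge of the second image, with the content slightly shrunk inside it.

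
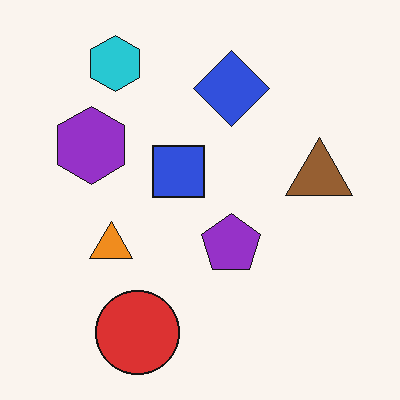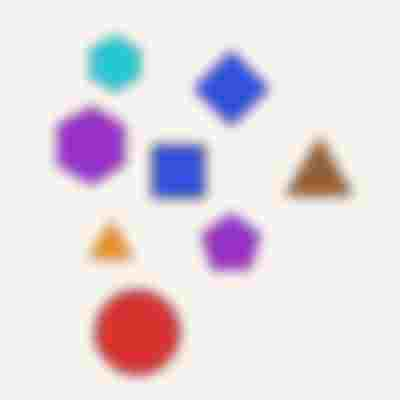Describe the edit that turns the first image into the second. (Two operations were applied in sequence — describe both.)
It was strongly gaussian-blurred, then heavily JPEG-compressed with obvious blocking artifacts.

Shape edges and outlines are uniformly softened across the whole image. Blocky 8×8 compression artifacts appear around shape edges and the flat background shows ringing — characteristic JPEG degradation.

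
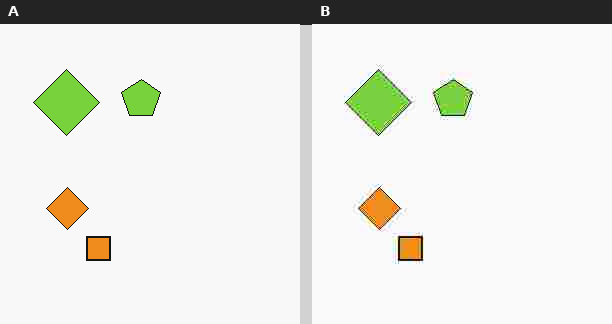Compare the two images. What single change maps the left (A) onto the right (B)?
Heavily JPEG-compressed with obvious blocking artifacts.

Blocky 8×8 compression artifacts appear around shape edges and the flat background shows ringing — characteristic JPEG degradation.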